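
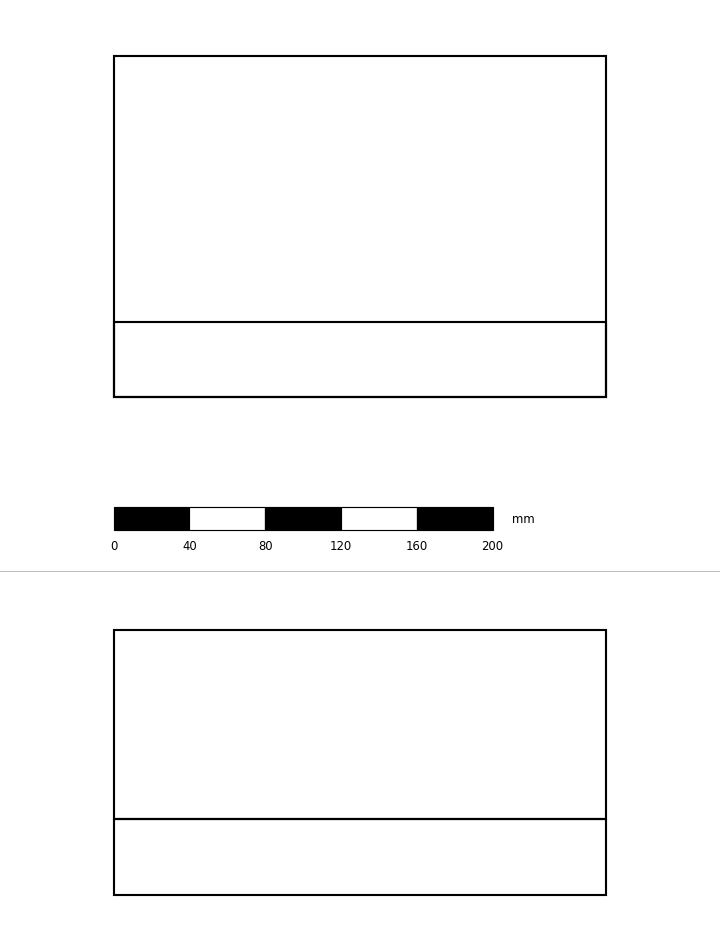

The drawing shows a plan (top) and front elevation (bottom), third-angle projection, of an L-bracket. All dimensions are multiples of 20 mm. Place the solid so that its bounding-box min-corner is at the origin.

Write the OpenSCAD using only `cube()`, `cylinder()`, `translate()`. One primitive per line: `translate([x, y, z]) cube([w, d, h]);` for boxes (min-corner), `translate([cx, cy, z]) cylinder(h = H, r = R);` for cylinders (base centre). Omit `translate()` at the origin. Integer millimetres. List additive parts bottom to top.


cube([260, 180, 40]);
translate([0, 0, 40]) cube([260, 40, 100]);


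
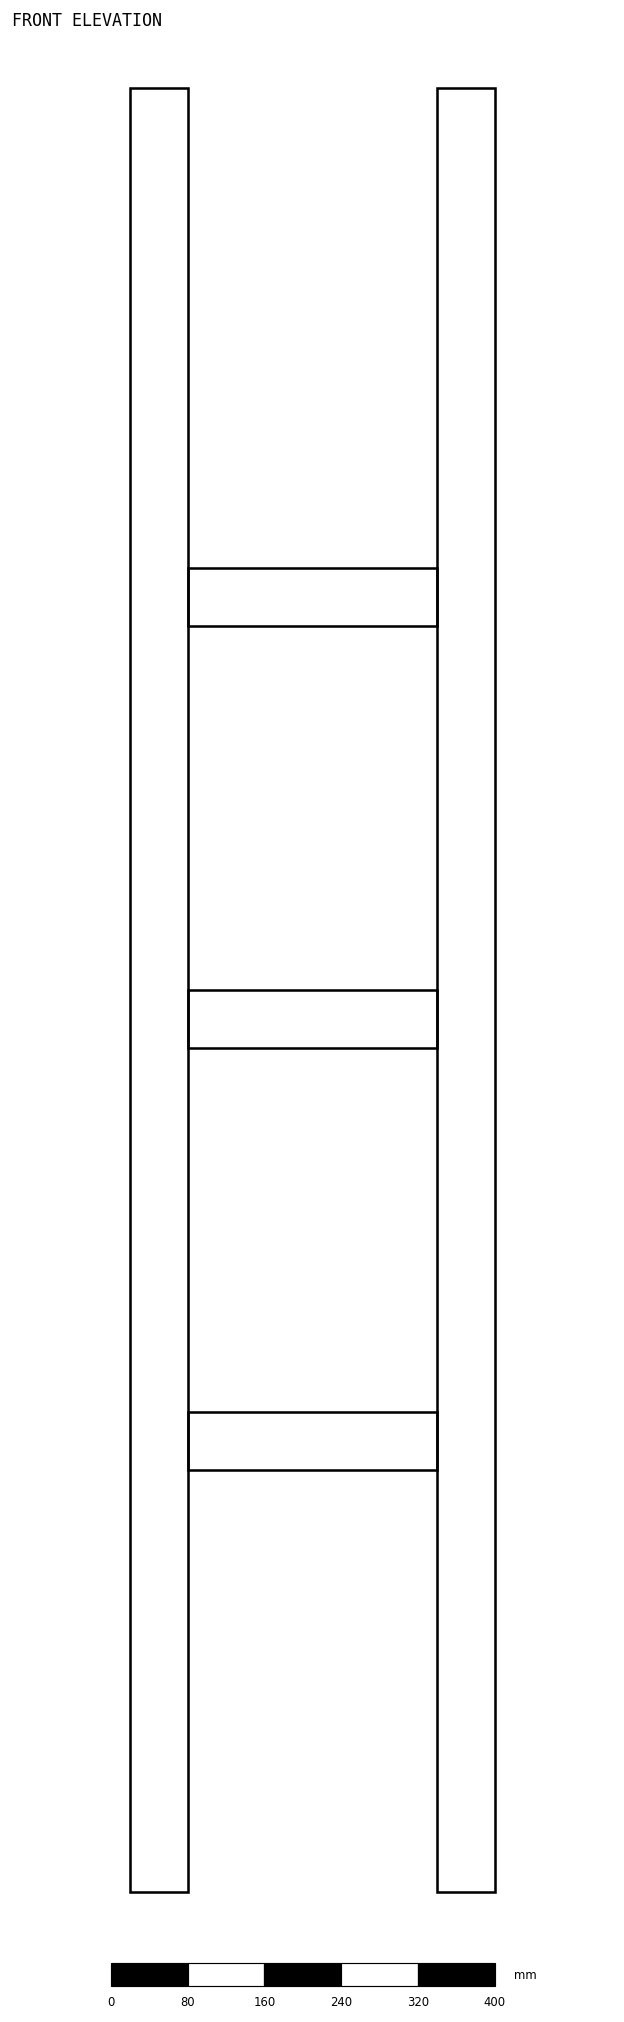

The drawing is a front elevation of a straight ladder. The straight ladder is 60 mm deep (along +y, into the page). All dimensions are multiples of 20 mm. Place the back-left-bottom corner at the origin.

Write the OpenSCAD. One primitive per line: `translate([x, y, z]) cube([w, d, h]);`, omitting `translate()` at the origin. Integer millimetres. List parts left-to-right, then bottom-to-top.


cube([60, 60, 1880]);
translate([60, 0, 440]) cube([260, 60, 60]);
translate([60, 0, 880]) cube([260, 60, 60]);
translate([60, 0, 1320]) cube([260, 60, 60]);
translate([320, 0, 0]) cube([60, 60, 1880]);


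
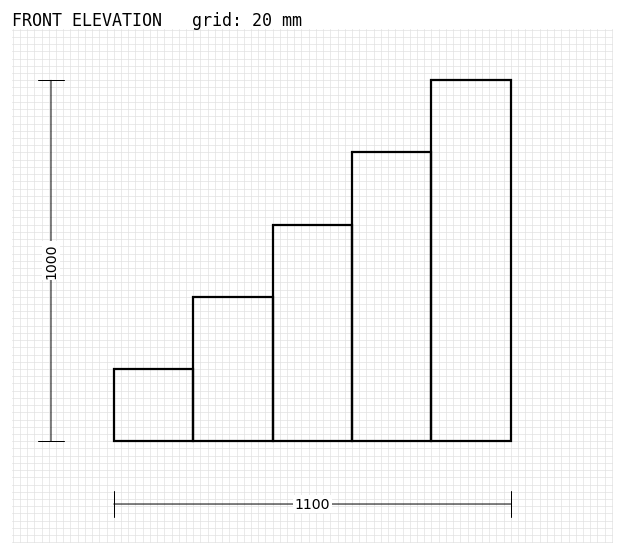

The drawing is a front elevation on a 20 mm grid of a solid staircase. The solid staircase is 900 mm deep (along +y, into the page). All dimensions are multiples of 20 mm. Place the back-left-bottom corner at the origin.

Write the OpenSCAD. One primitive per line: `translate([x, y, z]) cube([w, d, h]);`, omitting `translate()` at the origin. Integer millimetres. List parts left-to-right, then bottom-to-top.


cube([220, 900, 200]);
translate([220, 0, 0]) cube([220, 900, 400]);
translate([440, 0, 0]) cube([220, 900, 600]);
translate([660, 0, 0]) cube([220, 900, 800]);
translate([880, 0, 0]) cube([220, 900, 1000]);


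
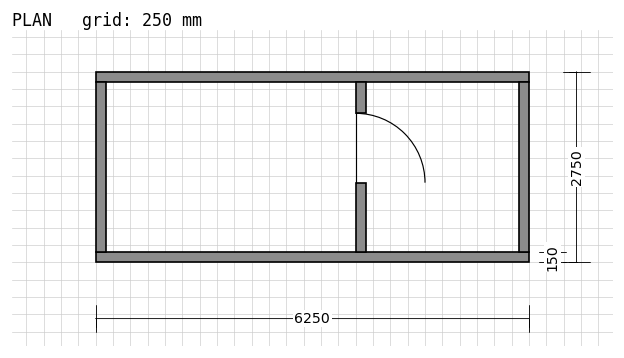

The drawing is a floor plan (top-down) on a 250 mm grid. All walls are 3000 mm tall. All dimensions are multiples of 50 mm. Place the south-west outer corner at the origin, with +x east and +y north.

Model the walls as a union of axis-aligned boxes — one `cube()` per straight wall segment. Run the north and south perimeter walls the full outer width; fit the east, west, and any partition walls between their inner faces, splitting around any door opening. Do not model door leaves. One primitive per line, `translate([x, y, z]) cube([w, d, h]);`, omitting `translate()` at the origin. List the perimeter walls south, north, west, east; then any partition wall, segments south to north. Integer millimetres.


cube([6250, 150, 3000]);
translate([0, 2600, 0]) cube([6250, 150, 3000]);
translate([0, 150, 0]) cube([150, 2450, 3000]);
translate([6100, 150, 0]) cube([150, 2450, 3000]);
translate([3750, 150, 0]) cube([150, 1000, 3000]);
translate([3750, 2150, 0]) cube([150, 450, 3000]);


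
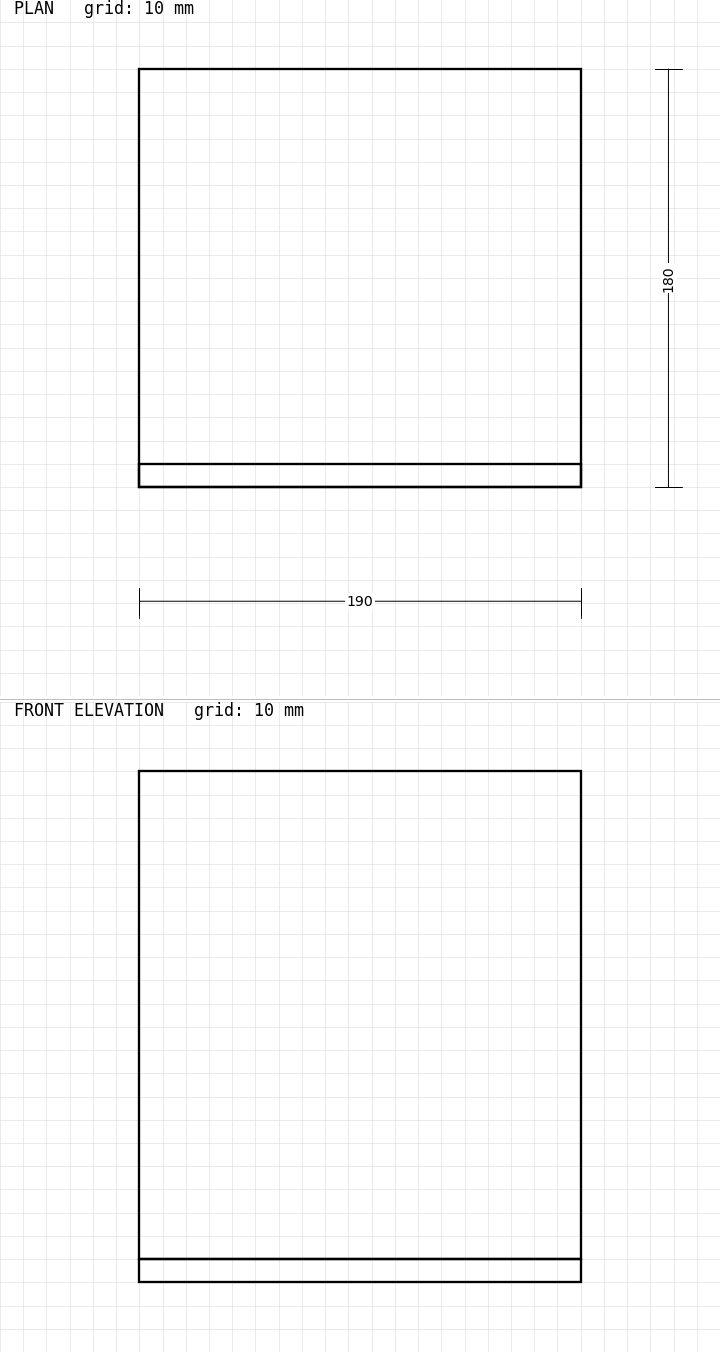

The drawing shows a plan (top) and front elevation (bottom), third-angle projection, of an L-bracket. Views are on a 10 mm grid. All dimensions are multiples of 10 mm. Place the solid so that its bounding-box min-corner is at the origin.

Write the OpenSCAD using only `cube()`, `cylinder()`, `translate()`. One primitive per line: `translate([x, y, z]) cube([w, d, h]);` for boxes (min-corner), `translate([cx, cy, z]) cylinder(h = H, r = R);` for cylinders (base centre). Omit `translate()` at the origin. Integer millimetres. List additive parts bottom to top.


cube([190, 180, 10]);
translate([0, 0, 10]) cube([190, 10, 210]);


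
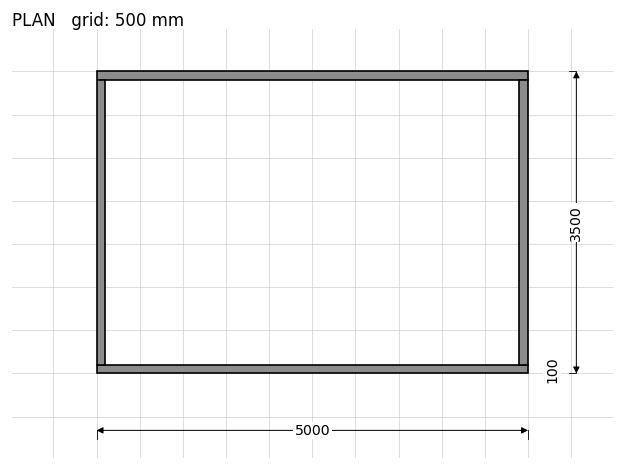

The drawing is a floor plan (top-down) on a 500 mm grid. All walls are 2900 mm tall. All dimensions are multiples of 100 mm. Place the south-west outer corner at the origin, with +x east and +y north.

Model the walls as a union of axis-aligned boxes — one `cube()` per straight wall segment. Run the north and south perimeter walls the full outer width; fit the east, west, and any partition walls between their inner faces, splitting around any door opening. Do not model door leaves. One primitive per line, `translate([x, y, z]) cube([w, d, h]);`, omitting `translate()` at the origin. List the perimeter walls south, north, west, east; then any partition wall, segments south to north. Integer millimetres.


cube([5000, 100, 2900]);
translate([0, 3400, 0]) cube([5000, 100, 2900]);
translate([0, 100, 0]) cube([100, 3300, 2900]);
translate([4900, 100, 0]) cube([100, 3300, 2900]);


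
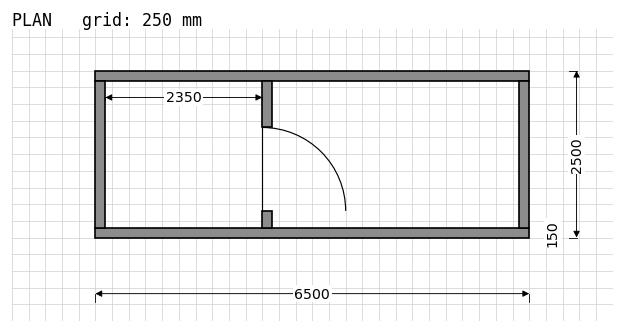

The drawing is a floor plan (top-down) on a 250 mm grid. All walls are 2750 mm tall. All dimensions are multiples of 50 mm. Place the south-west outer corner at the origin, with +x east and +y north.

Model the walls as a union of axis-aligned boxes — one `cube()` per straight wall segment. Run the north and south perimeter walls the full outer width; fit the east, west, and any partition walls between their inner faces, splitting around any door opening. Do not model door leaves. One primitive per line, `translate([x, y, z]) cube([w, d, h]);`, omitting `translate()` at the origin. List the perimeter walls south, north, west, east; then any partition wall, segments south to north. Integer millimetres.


cube([6500, 150, 2750]);
translate([0, 2350, 0]) cube([6500, 150, 2750]);
translate([0, 150, 0]) cube([150, 2200, 2750]);
translate([6350, 150, 0]) cube([150, 2200, 2750]);
translate([2500, 150, 0]) cube([150, 250, 2750]);
translate([2500, 1650, 0]) cube([150, 700, 2750]);


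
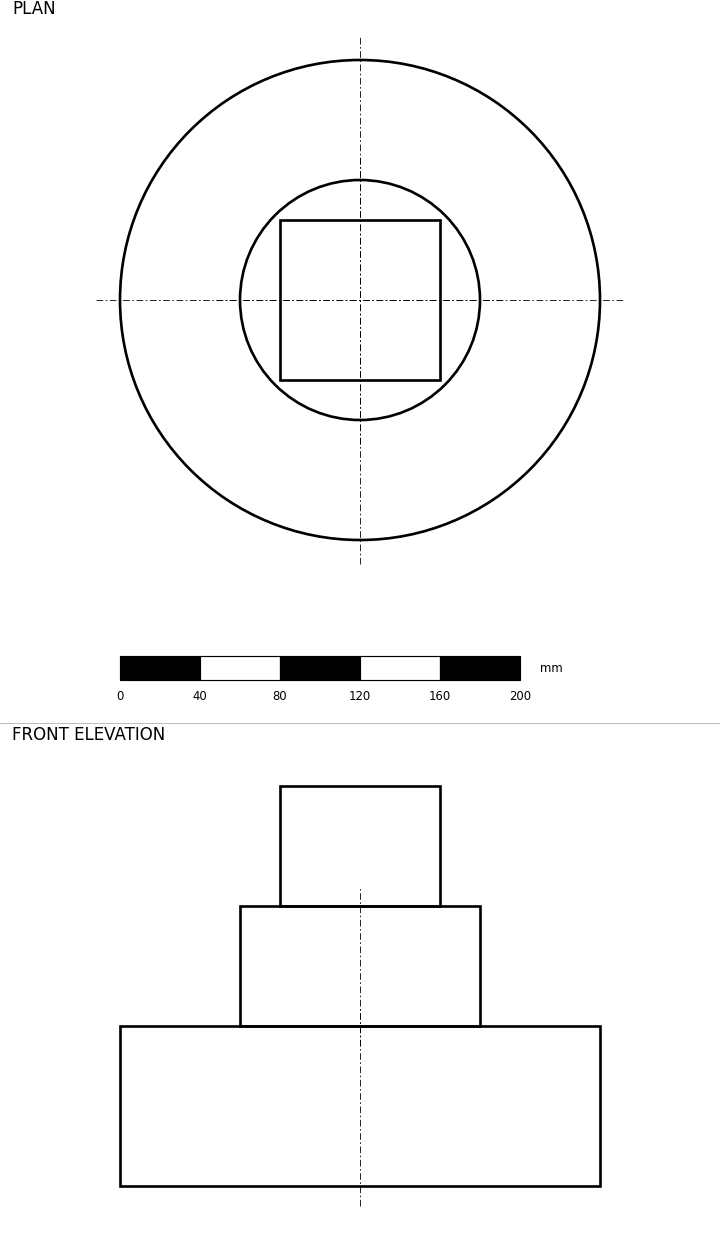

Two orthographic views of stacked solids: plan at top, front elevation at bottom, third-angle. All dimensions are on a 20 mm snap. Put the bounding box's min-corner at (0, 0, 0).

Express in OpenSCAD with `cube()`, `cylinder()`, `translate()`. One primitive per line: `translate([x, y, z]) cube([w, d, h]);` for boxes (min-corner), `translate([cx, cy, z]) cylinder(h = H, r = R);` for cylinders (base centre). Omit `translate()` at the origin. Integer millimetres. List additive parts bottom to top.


translate([120, 120, 0]) cylinder(h = 80, r = 120);
translate([120, 120, 80]) cylinder(h = 60, r = 60);
translate([80, 80, 140]) cube([80, 80, 60]);


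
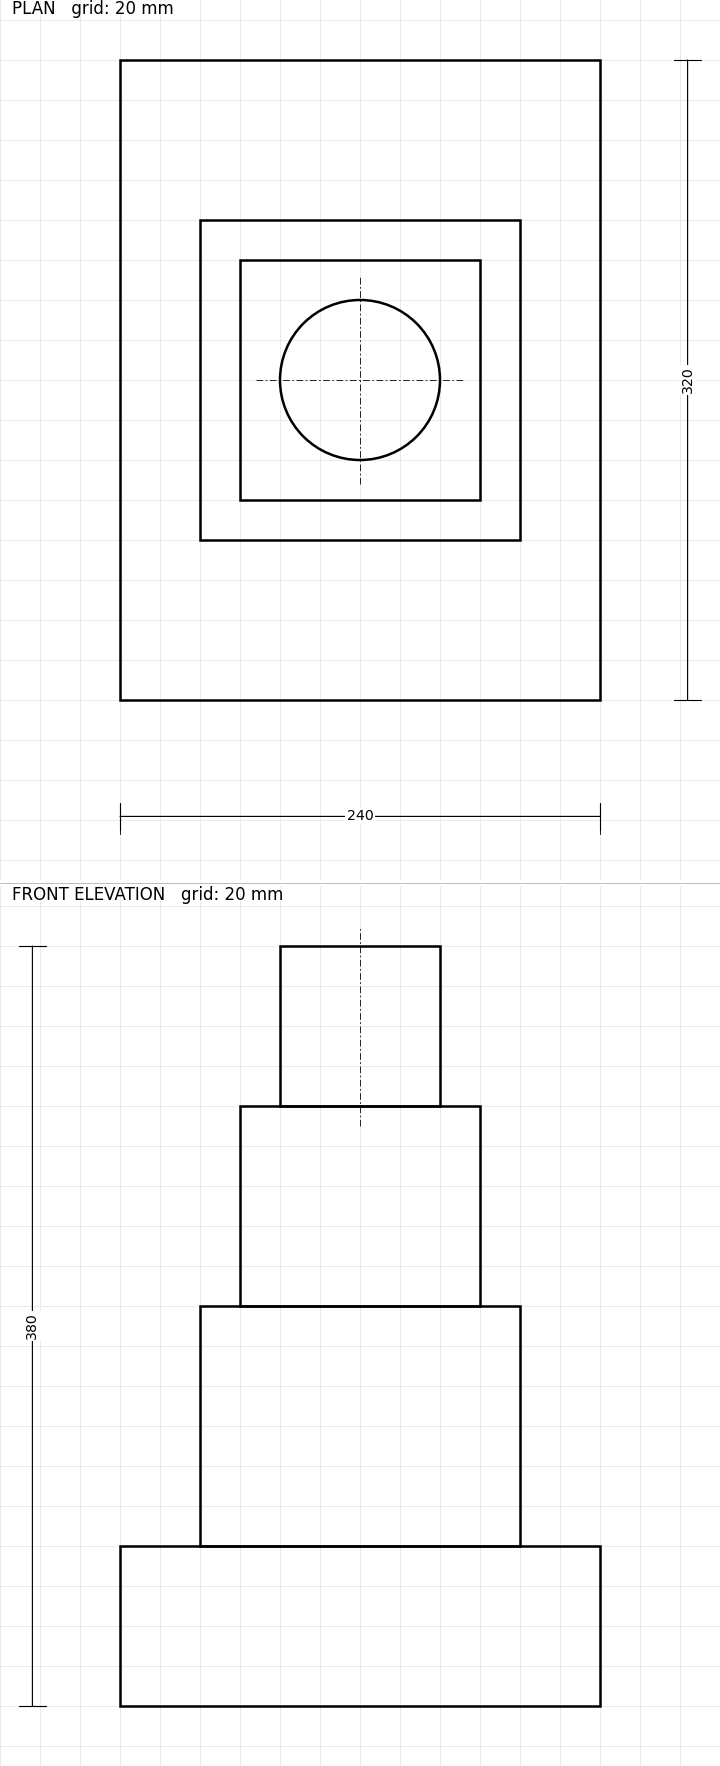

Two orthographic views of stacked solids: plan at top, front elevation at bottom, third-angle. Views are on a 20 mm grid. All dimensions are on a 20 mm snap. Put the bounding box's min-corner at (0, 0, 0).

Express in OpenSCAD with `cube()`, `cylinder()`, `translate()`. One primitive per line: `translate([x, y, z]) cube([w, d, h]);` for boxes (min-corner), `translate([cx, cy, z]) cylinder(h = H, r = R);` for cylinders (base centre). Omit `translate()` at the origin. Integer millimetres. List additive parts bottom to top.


cube([240, 320, 80]);
translate([40, 80, 80]) cube([160, 160, 120]);
translate([60, 100, 200]) cube([120, 120, 100]);
translate([120, 160, 300]) cylinder(h = 80, r = 40);


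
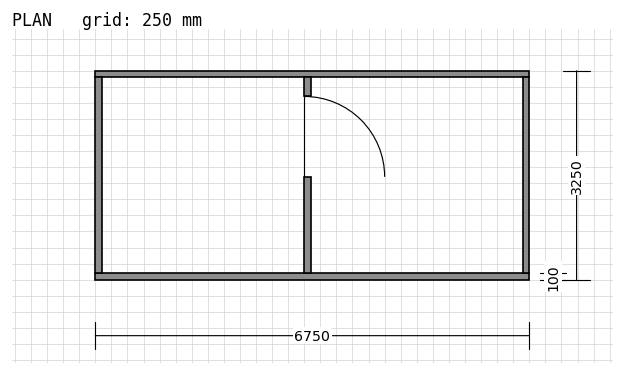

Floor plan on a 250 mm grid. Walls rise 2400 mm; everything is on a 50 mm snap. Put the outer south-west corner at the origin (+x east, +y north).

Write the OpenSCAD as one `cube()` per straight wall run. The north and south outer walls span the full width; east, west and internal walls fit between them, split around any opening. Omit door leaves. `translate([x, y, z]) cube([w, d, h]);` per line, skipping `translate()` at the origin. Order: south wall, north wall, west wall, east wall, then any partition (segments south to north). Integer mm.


cube([6750, 100, 2400]);
translate([0, 3150, 0]) cube([6750, 100, 2400]);
translate([0, 100, 0]) cube([100, 3050, 2400]);
translate([6650, 100, 0]) cube([100, 3050, 2400]);
translate([3250, 100, 0]) cube([100, 1500, 2400]);
translate([3250, 2850, 0]) cube([100, 300, 2400]);


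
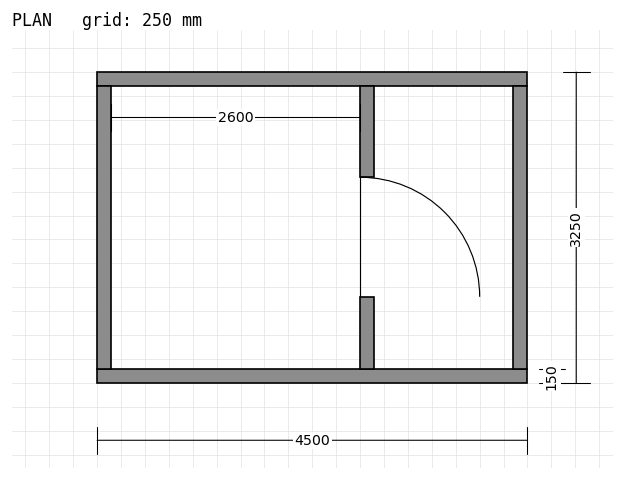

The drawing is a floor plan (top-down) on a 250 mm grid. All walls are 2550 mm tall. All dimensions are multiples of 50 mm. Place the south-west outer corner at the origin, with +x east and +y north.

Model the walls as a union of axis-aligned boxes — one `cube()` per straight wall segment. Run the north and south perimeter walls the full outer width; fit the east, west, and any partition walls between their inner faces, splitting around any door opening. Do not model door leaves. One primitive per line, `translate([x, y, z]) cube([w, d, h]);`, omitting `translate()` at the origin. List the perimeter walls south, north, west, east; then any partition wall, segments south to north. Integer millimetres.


cube([4500, 150, 2550]);
translate([0, 3100, 0]) cube([4500, 150, 2550]);
translate([0, 150, 0]) cube([150, 2950, 2550]);
translate([4350, 150, 0]) cube([150, 2950, 2550]);
translate([2750, 150, 0]) cube([150, 750, 2550]);
translate([2750, 2150, 0]) cube([150, 950, 2550]);


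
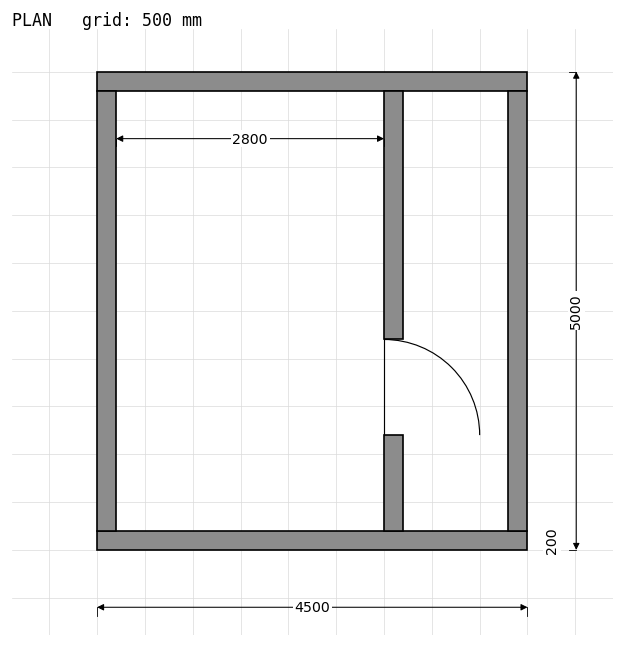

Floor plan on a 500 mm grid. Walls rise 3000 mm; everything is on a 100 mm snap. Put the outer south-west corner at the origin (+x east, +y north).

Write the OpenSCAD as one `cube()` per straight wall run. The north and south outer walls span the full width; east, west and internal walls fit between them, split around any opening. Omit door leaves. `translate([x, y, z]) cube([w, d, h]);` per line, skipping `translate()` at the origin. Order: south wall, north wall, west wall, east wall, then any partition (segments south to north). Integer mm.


cube([4500, 200, 3000]);
translate([0, 4800, 0]) cube([4500, 200, 3000]);
translate([0, 200, 0]) cube([200, 4600, 3000]);
translate([4300, 200, 0]) cube([200, 4600, 3000]);
translate([3000, 200, 0]) cube([200, 1000, 3000]);
translate([3000, 2200, 0]) cube([200, 2600, 3000]);


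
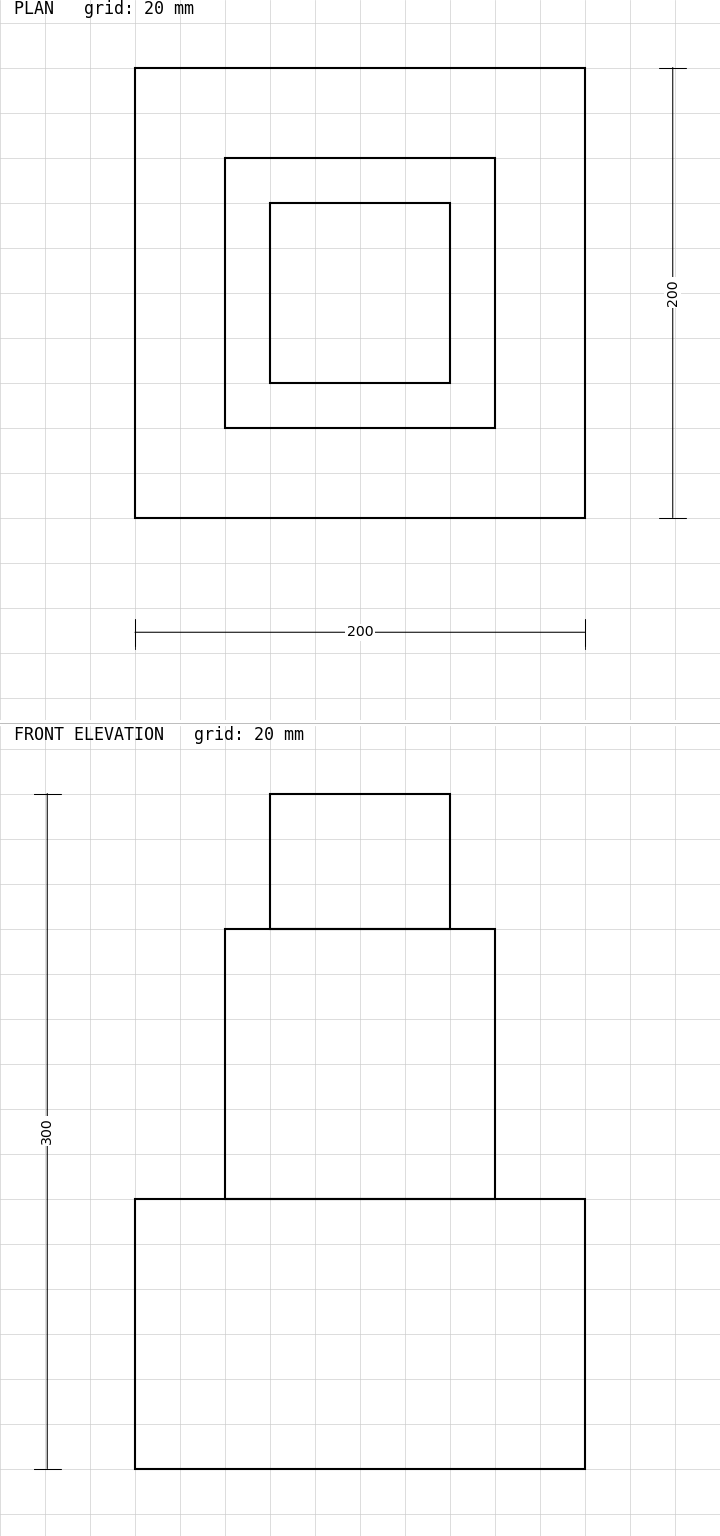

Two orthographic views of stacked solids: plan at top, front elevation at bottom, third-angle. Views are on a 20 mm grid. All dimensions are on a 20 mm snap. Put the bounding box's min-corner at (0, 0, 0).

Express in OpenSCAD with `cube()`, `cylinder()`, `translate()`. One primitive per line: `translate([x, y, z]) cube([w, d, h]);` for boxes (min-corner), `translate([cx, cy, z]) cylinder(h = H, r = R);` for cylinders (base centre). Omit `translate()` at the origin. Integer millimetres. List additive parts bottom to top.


cube([200, 200, 120]);
translate([40, 40, 120]) cube([120, 120, 120]);
translate([60, 60, 240]) cube([80, 80, 60]);


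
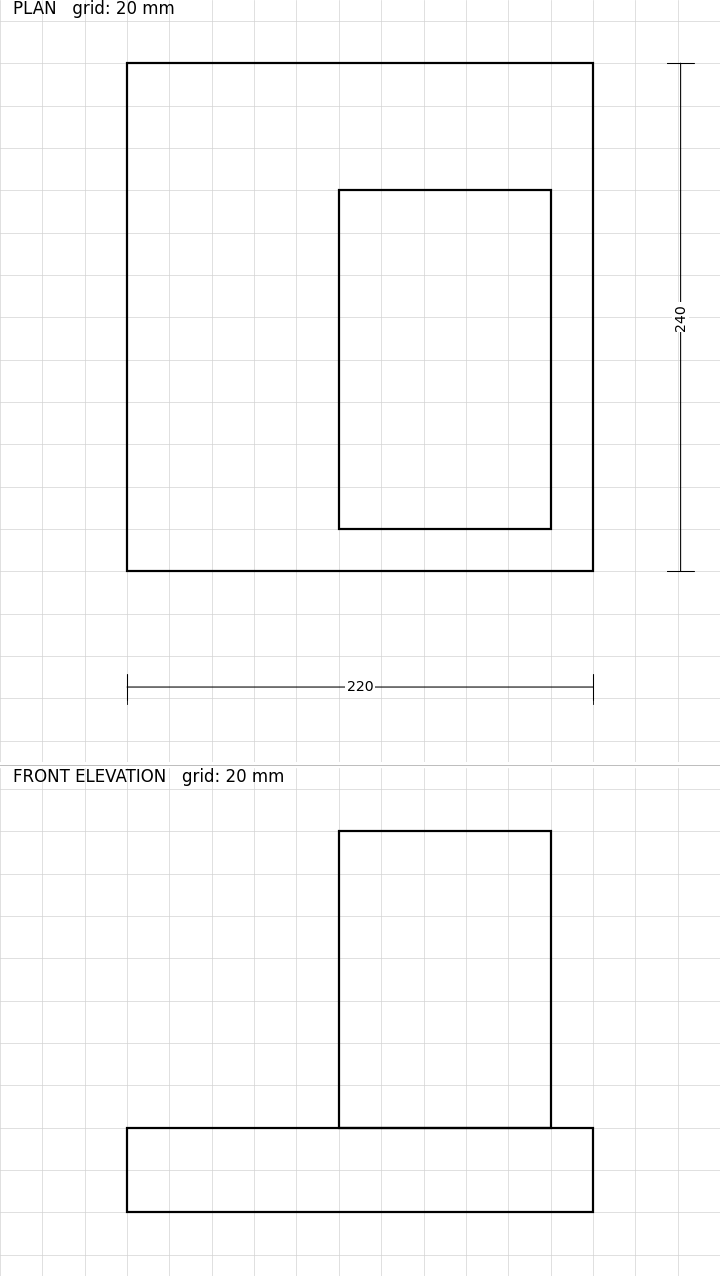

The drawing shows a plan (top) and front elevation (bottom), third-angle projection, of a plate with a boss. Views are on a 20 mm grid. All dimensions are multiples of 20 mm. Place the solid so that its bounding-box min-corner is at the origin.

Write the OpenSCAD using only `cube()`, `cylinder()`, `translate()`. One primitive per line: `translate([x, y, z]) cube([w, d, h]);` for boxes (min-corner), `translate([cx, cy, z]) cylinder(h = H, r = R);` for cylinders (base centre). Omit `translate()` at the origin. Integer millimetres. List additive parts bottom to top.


cube([220, 240, 40]);
translate([100, 20, 40]) cube([100, 160, 140]);


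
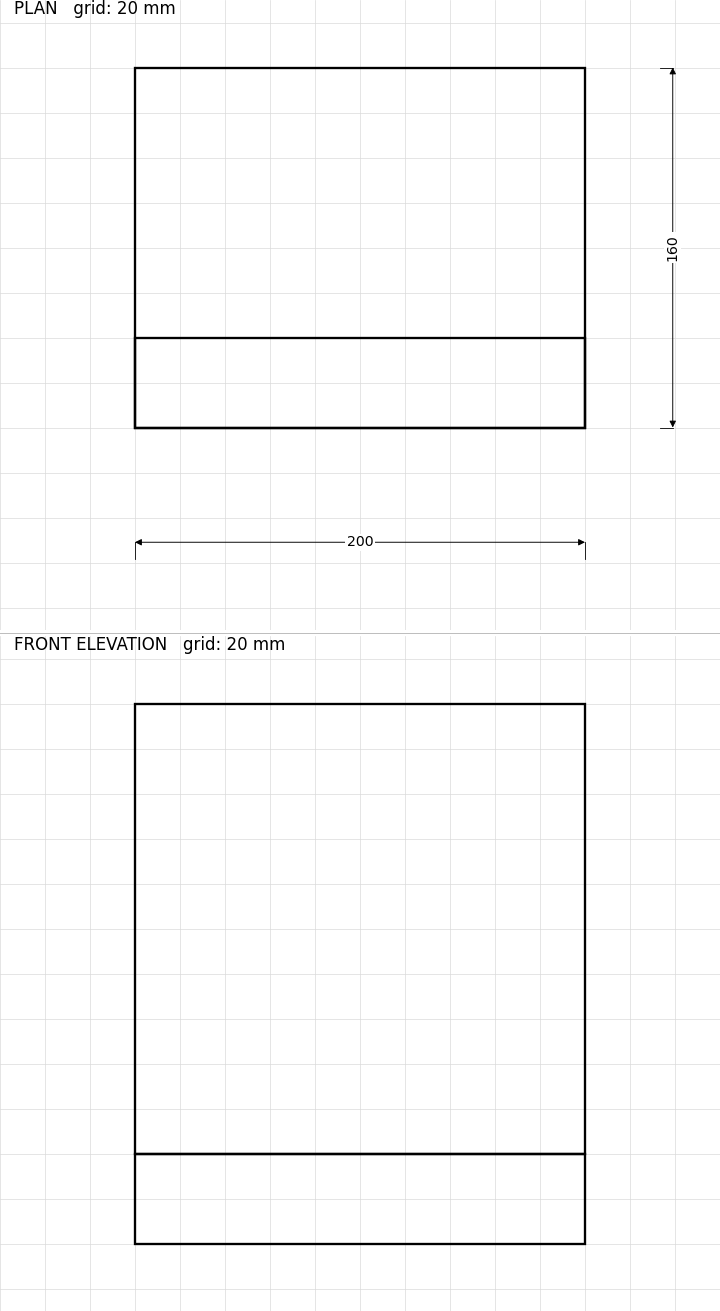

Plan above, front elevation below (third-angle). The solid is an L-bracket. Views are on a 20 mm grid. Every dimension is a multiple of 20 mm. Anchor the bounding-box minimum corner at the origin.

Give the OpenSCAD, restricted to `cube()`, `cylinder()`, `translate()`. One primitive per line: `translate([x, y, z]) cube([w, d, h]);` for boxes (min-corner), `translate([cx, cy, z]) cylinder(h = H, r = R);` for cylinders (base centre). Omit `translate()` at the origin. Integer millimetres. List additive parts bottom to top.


cube([200, 160, 40]);
translate([0, 0, 40]) cube([200, 40, 200]);


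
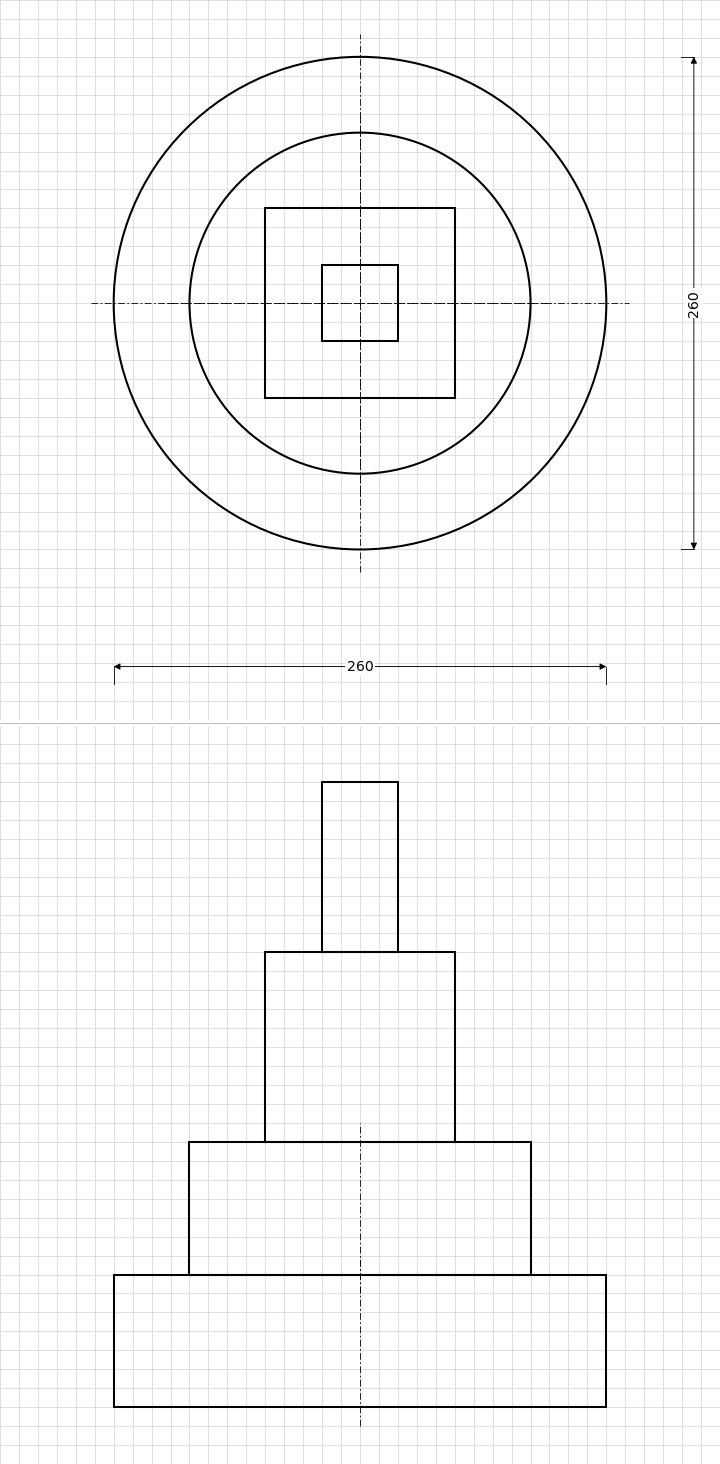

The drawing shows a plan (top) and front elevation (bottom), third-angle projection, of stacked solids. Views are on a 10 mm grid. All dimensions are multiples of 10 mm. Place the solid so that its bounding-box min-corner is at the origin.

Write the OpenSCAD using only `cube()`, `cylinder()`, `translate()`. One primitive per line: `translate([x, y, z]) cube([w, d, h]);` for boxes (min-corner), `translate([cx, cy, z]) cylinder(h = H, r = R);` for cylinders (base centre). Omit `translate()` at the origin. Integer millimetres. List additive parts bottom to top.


translate([130, 130, 0]) cylinder(h = 70, r = 130);
translate([130, 130, 70]) cylinder(h = 70, r = 90);
translate([80, 80, 140]) cube([100, 100, 100]);
translate([110, 110, 240]) cube([40, 40, 90]);


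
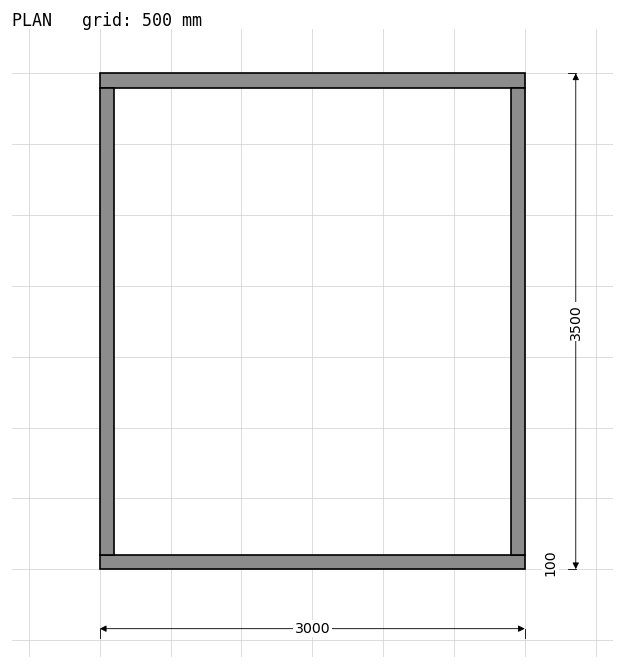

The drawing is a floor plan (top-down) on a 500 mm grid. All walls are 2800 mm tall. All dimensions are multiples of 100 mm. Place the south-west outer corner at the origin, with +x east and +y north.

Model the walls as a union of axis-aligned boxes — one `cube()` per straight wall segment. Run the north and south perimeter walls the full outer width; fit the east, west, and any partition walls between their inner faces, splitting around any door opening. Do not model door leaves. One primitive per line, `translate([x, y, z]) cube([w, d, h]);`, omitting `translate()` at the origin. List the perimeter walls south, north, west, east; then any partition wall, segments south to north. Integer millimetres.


cube([3000, 100, 2800]);
translate([0, 3400, 0]) cube([3000, 100, 2800]);
translate([0, 100, 0]) cube([100, 3300, 2800]);
translate([2900, 100, 0]) cube([100, 3300, 2800]);


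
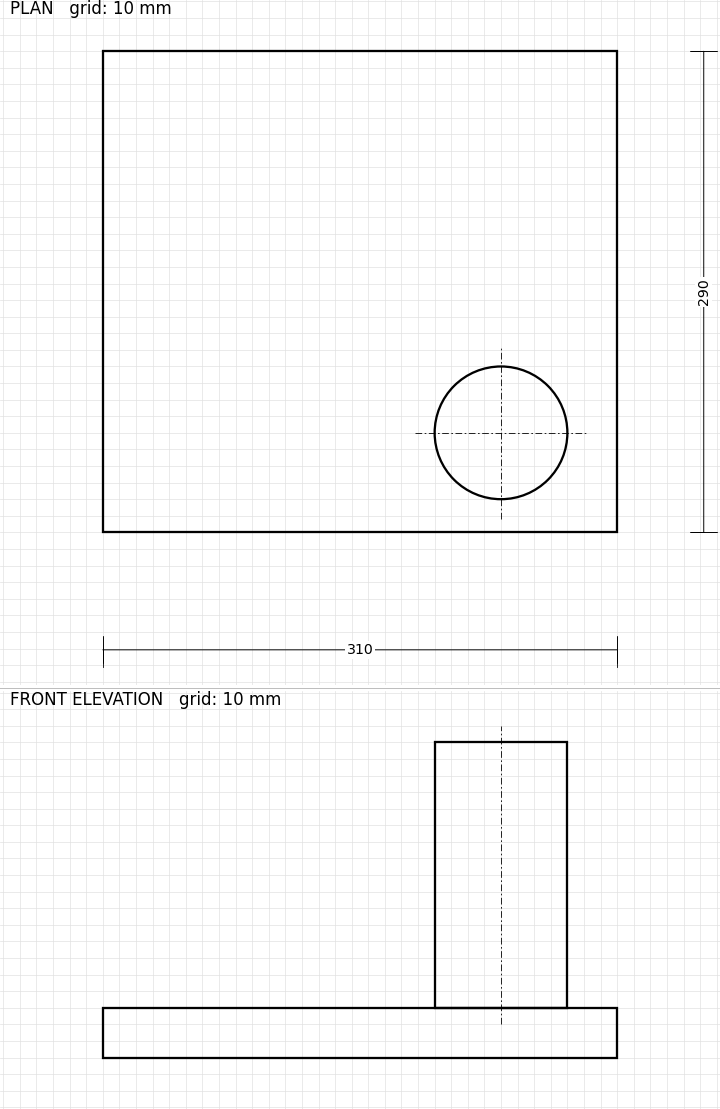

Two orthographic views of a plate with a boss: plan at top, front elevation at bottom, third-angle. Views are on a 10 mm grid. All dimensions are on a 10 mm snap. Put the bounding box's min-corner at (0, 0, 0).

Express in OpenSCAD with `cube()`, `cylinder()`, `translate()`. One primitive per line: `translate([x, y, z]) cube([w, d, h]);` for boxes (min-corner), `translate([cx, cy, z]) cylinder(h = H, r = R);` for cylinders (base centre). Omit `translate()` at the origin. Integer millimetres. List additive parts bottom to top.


cube([310, 290, 30]);
translate([240, 60, 30]) cylinder(h = 160, r = 40);


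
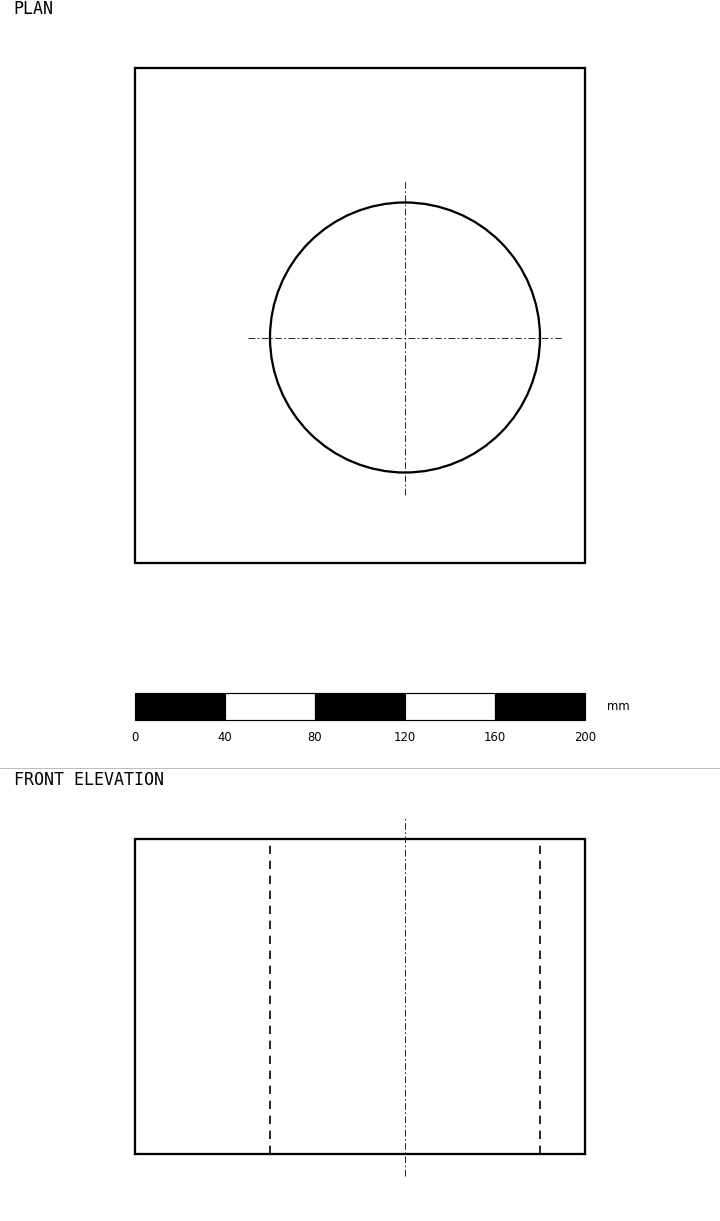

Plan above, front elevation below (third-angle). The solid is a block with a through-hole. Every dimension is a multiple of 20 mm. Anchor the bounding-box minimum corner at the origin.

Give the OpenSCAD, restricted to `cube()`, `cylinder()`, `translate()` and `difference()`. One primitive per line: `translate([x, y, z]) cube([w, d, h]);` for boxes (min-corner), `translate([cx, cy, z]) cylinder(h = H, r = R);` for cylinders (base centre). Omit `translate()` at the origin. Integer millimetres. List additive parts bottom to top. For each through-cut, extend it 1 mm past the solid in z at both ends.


difference() {
  cube([200, 220, 140]);
  translate([120, 100, -1]) cylinder(h = 142, r = 60);
}


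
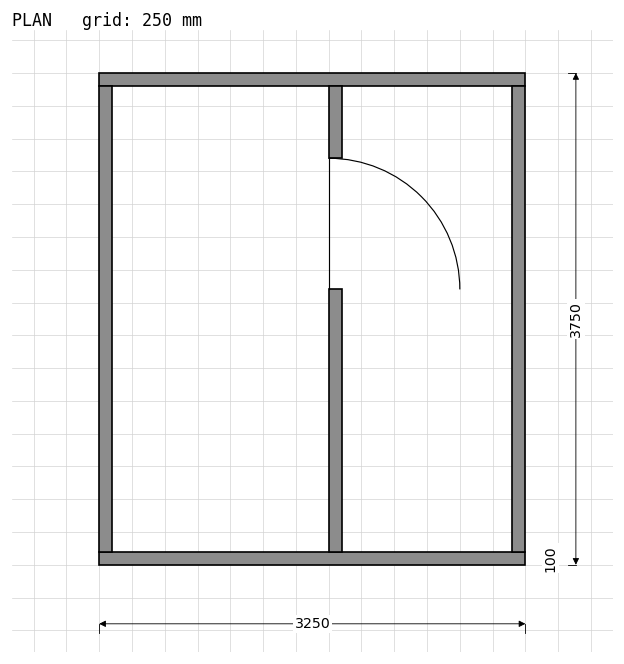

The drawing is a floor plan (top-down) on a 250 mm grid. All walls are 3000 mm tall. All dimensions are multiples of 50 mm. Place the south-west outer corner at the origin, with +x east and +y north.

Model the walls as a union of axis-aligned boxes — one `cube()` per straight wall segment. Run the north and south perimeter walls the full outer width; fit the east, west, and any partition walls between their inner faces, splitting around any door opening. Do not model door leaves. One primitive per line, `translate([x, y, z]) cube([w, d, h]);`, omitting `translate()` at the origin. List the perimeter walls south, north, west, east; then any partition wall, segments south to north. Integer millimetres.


cube([3250, 100, 3000]);
translate([0, 3650, 0]) cube([3250, 100, 3000]);
translate([0, 100, 0]) cube([100, 3550, 3000]);
translate([3150, 100, 0]) cube([100, 3550, 3000]);
translate([1750, 100, 0]) cube([100, 2000, 3000]);
translate([1750, 3100, 0]) cube([100, 550, 3000]);


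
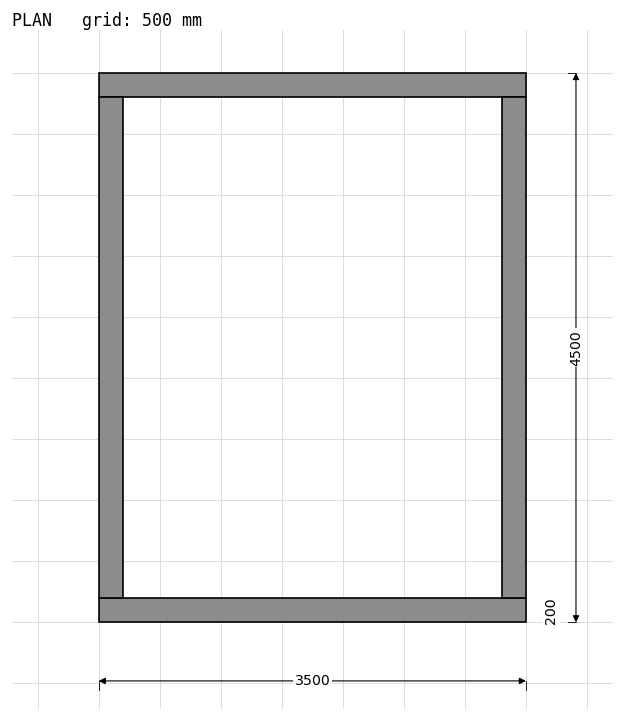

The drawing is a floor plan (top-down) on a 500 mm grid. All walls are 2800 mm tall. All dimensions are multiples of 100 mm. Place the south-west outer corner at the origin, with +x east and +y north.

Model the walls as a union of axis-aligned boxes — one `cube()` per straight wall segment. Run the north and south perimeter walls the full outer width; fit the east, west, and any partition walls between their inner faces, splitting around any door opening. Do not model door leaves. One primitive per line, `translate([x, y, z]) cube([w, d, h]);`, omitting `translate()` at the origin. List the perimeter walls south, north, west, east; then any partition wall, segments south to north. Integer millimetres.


cube([3500, 200, 2800]);
translate([0, 4300, 0]) cube([3500, 200, 2800]);
translate([0, 200, 0]) cube([200, 4100, 2800]);
translate([3300, 200, 0]) cube([200, 4100, 2800]);


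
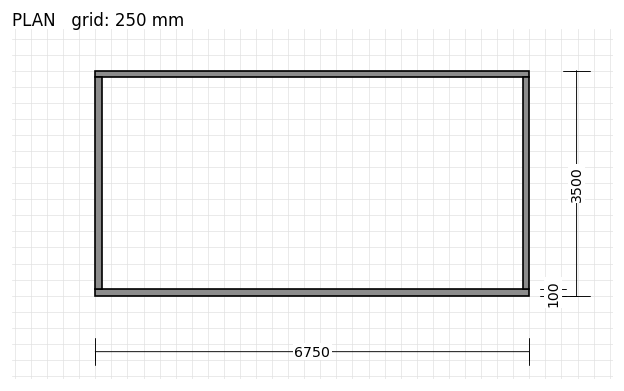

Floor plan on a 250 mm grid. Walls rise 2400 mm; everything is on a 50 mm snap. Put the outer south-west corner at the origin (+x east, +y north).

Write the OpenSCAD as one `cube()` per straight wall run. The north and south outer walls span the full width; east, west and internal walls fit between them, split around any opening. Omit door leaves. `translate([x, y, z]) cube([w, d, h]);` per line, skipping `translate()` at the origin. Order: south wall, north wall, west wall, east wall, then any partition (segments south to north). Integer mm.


cube([6750, 100, 2400]);
translate([0, 3400, 0]) cube([6750, 100, 2400]);
translate([0, 100, 0]) cube([100, 3300, 2400]);
translate([6650, 100, 0]) cube([100, 3300, 2400]);


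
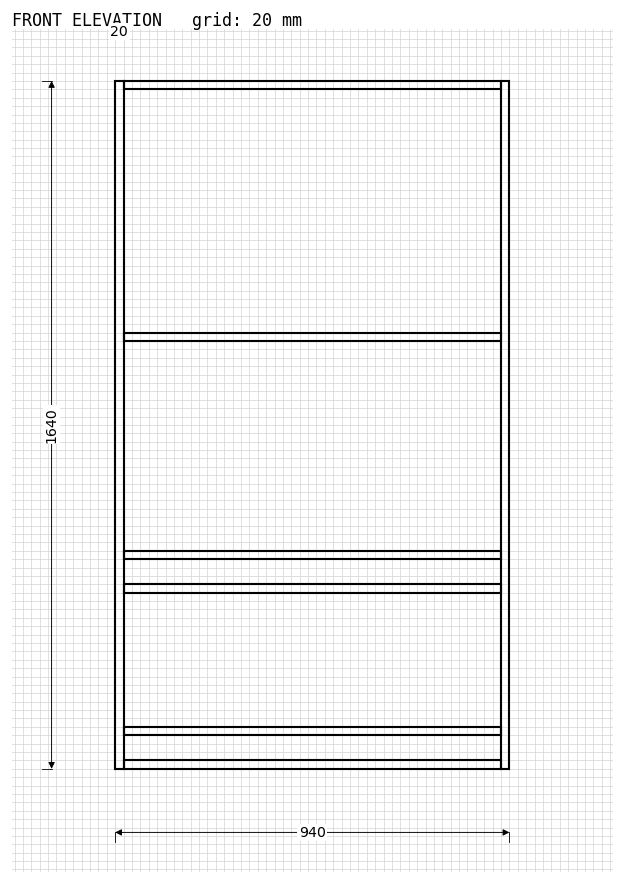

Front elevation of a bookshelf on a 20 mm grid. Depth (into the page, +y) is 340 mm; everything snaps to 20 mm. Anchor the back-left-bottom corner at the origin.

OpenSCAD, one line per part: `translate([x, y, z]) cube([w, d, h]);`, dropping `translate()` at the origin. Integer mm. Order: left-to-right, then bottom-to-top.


cube([20, 340, 1640]);
translate([20, 0, 0]) cube([900, 340, 20]);
translate([20, 0, 80]) cube([900, 340, 20]);
translate([20, 0, 420]) cube([900, 340, 20]);
translate([20, 0, 500]) cube([900, 340, 20]);
translate([20, 0, 1020]) cube([900, 340, 20]);
translate([20, 0, 1620]) cube([900, 340, 20]);
translate([920, 0, 0]) cube([20, 340, 1640]);


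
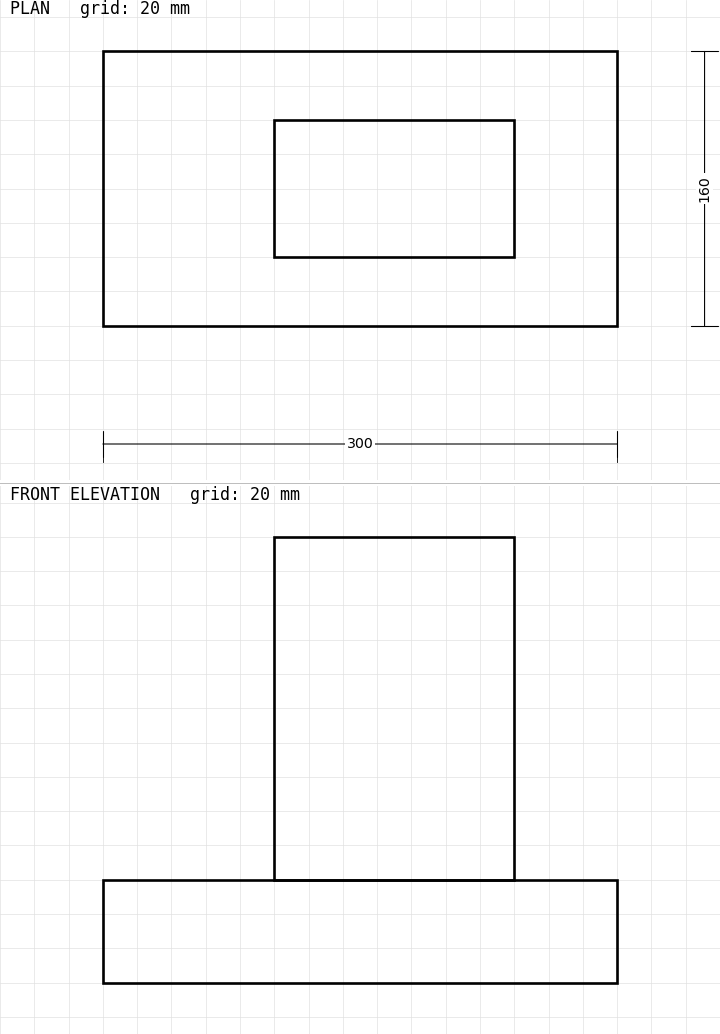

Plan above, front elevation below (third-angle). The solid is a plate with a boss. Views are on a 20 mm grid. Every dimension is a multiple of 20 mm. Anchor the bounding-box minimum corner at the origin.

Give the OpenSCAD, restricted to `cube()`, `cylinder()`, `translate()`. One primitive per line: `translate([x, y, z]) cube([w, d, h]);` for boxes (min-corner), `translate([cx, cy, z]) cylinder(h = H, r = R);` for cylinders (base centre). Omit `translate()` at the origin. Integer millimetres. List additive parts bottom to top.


cube([300, 160, 60]);
translate([100, 40, 60]) cube([140, 80, 200]);


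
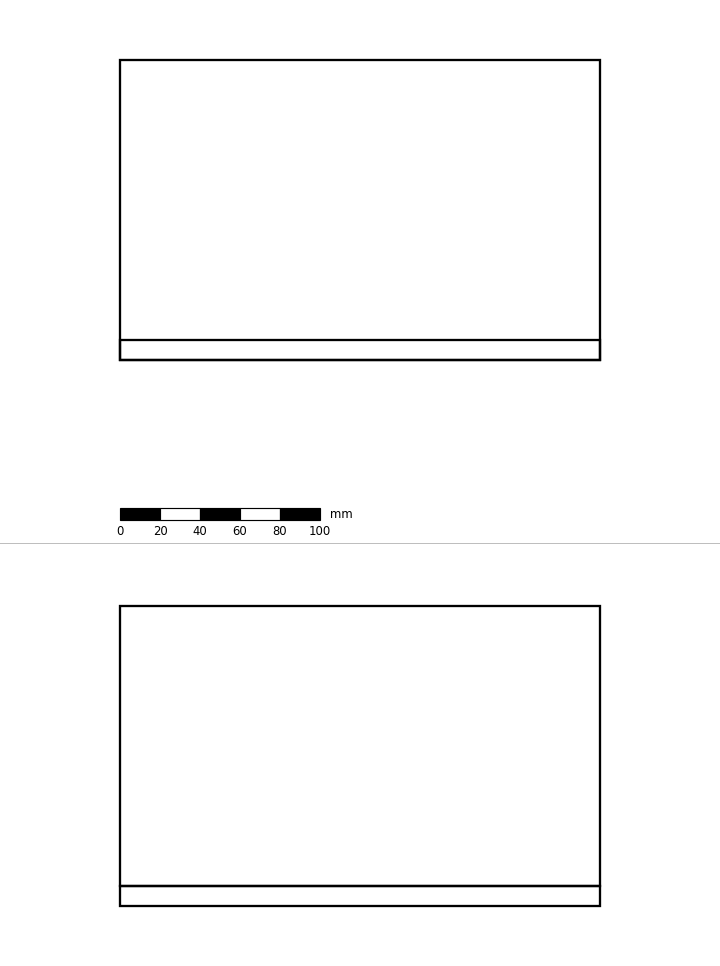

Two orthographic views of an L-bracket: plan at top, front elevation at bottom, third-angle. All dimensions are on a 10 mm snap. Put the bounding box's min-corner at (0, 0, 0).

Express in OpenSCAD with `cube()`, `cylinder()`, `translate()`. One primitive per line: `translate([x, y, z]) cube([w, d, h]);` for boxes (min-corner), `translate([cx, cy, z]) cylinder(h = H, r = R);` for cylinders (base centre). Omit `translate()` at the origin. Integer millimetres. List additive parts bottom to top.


cube([240, 150, 10]);
translate([0, 0, 10]) cube([240, 10, 140]);


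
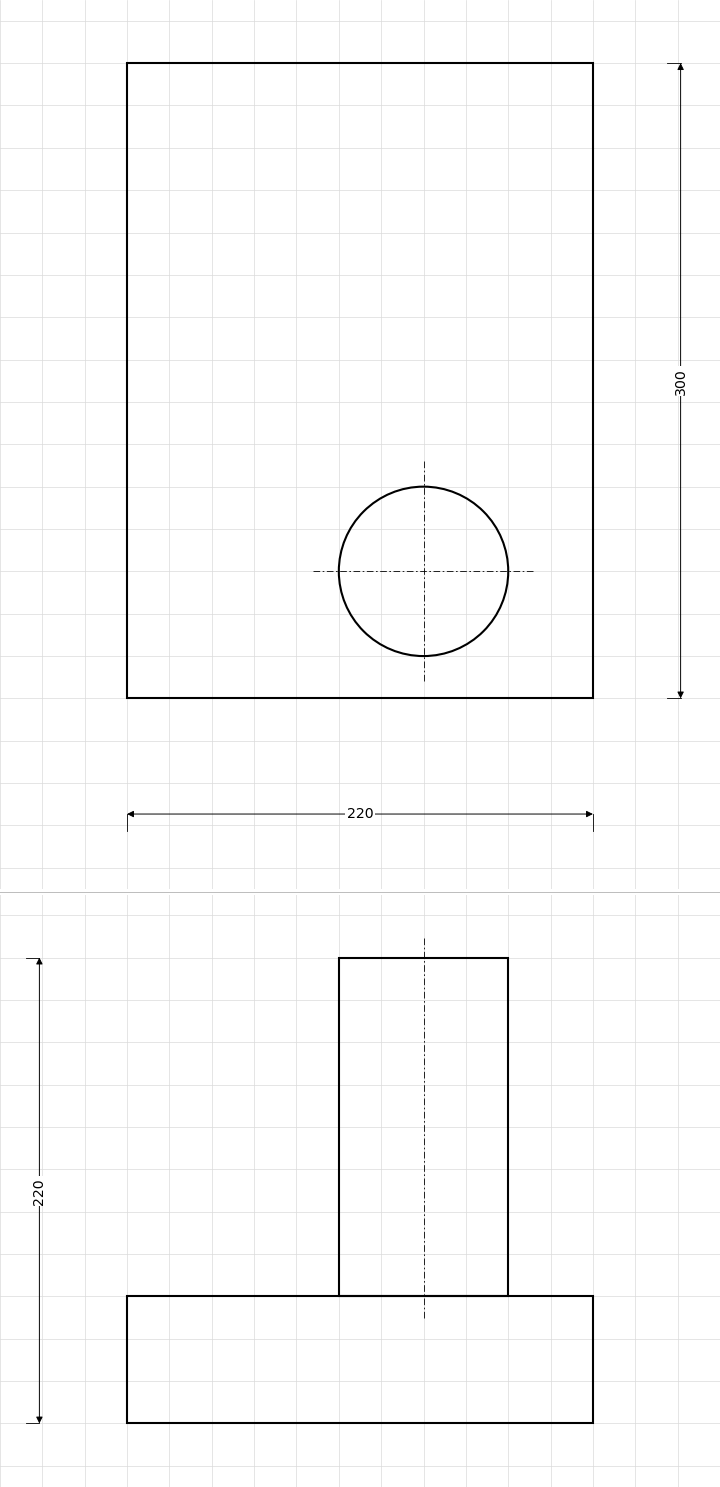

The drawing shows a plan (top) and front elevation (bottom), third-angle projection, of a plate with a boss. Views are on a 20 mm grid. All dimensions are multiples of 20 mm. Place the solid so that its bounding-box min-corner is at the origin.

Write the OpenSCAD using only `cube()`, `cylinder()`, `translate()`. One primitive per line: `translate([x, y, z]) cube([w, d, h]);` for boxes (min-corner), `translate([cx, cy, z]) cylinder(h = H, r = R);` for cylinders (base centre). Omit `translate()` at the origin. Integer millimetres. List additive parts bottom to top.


cube([220, 300, 60]);
translate([140, 60, 60]) cylinder(h = 160, r = 40);


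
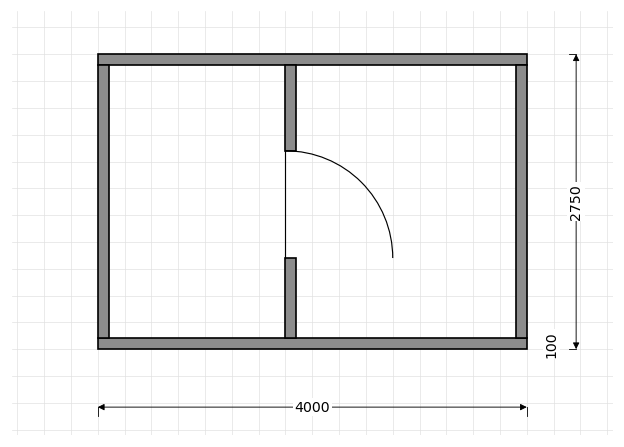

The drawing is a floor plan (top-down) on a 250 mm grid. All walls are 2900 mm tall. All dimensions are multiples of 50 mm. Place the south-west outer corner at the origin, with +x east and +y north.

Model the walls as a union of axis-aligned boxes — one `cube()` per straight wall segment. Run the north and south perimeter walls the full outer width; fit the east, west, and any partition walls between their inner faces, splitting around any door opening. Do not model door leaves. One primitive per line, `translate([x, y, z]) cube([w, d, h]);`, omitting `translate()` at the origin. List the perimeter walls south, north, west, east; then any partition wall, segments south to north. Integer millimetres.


cube([4000, 100, 2900]);
translate([0, 2650, 0]) cube([4000, 100, 2900]);
translate([0, 100, 0]) cube([100, 2550, 2900]);
translate([3900, 100, 0]) cube([100, 2550, 2900]);
translate([1750, 100, 0]) cube([100, 750, 2900]);
translate([1750, 1850, 0]) cube([100, 800, 2900]);


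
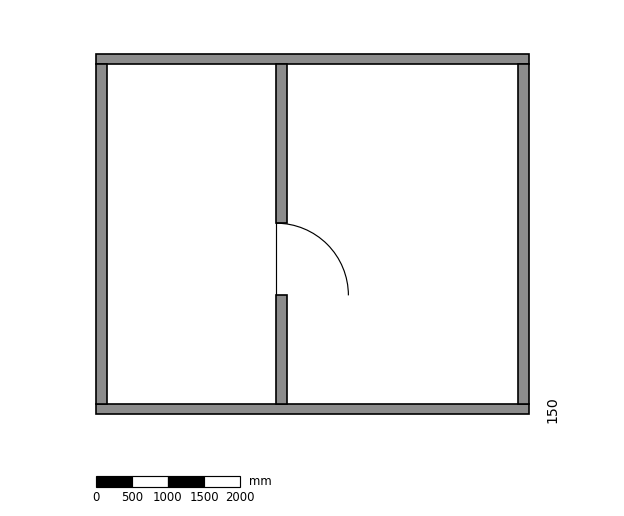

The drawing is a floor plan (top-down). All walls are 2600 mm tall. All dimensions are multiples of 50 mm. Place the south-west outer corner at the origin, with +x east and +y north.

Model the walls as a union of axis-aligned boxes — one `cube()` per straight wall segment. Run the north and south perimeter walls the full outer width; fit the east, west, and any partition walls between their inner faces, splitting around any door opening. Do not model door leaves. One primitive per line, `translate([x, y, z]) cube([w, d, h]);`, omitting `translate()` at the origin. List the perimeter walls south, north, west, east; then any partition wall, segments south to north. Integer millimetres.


cube([6000, 150, 2600]);
translate([0, 4850, 0]) cube([6000, 150, 2600]);
translate([0, 150, 0]) cube([150, 4700, 2600]);
translate([5850, 150, 0]) cube([150, 4700, 2600]);
translate([2500, 150, 0]) cube([150, 1500, 2600]);
translate([2500, 2650, 0]) cube([150, 2200, 2600]);


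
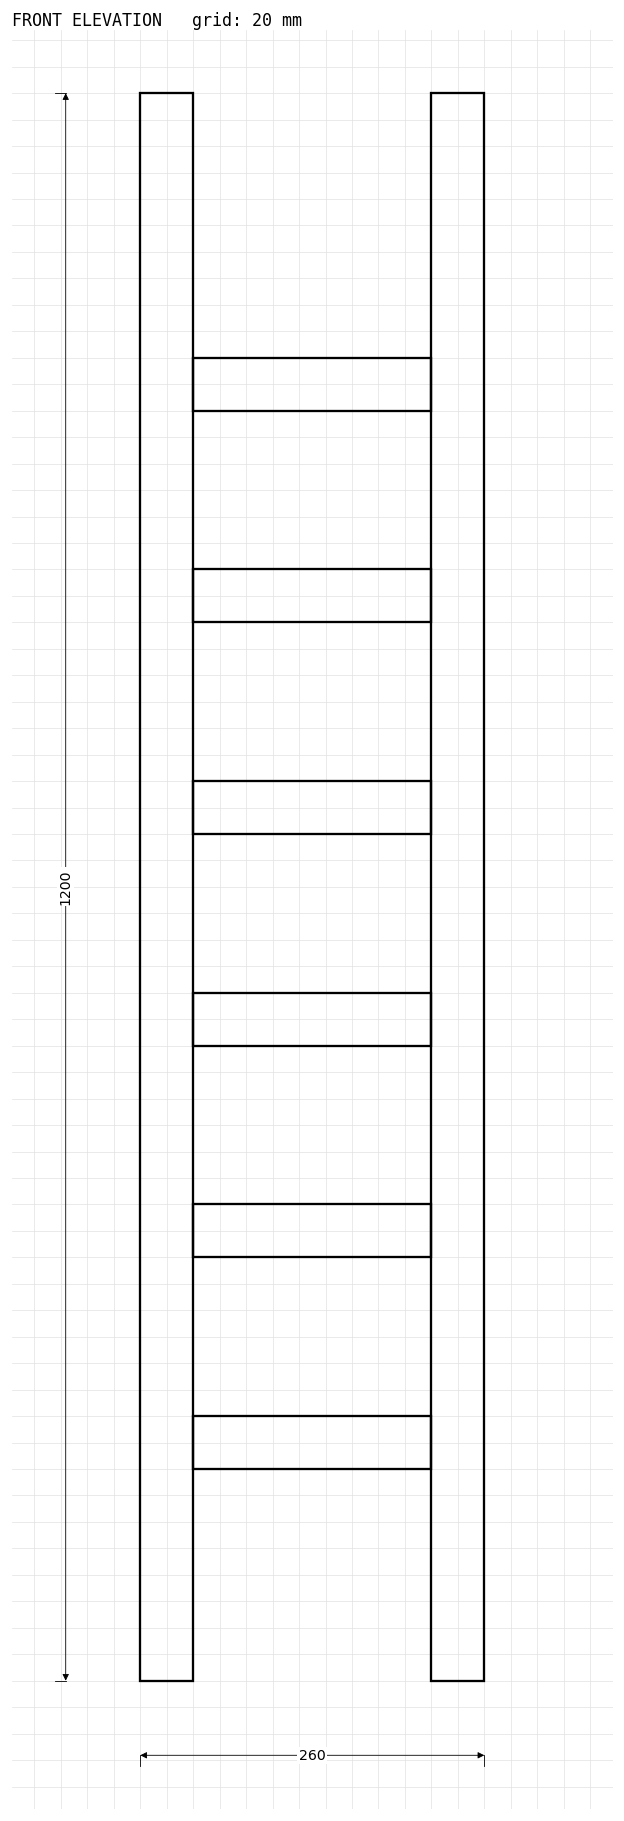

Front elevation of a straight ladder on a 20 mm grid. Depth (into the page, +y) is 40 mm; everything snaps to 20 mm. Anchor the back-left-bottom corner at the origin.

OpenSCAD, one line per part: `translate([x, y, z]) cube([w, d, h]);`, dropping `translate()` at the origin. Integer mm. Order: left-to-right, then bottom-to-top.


cube([40, 40, 1200]);
translate([40, 0, 160]) cube([180, 40, 40]);
translate([40, 0, 320]) cube([180, 40, 40]);
translate([40, 0, 480]) cube([180, 40, 40]);
translate([40, 0, 640]) cube([180, 40, 40]);
translate([40, 0, 800]) cube([180, 40, 40]);
translate([40, 0, 960]) cube([180, 40, 40]);
translate([220, 0, 0]) cube([40, 40, 1200]);


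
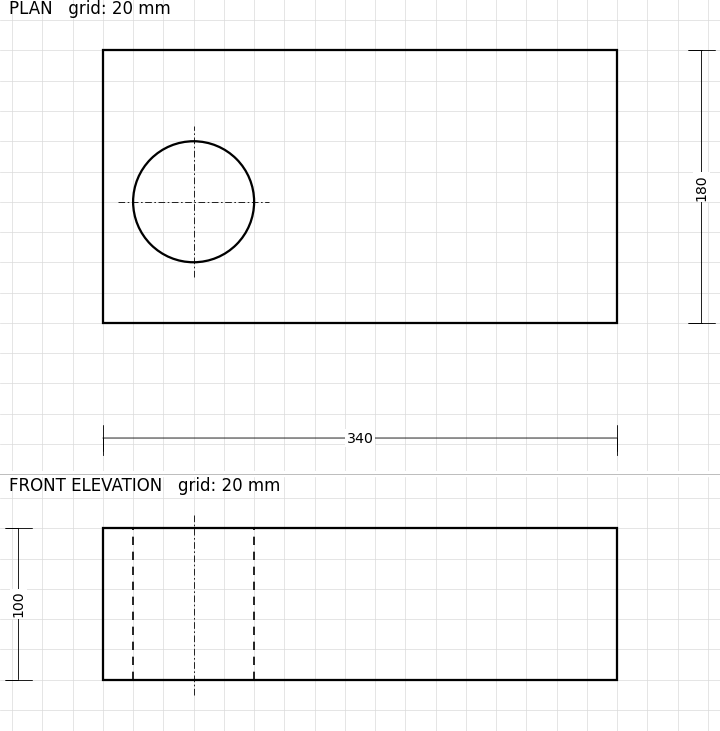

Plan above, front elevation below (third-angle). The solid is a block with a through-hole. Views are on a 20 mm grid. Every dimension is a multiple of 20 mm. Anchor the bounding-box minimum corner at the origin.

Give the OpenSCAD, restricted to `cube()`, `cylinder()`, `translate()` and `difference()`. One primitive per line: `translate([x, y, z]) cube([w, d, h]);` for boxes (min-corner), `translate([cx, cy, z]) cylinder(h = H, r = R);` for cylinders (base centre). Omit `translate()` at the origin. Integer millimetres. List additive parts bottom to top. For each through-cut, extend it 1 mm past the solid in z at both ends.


difference() {
  cube([340, 180, 100]);
  translate([60, 80, -1]) cylinder(h = 102, r = 40);
}


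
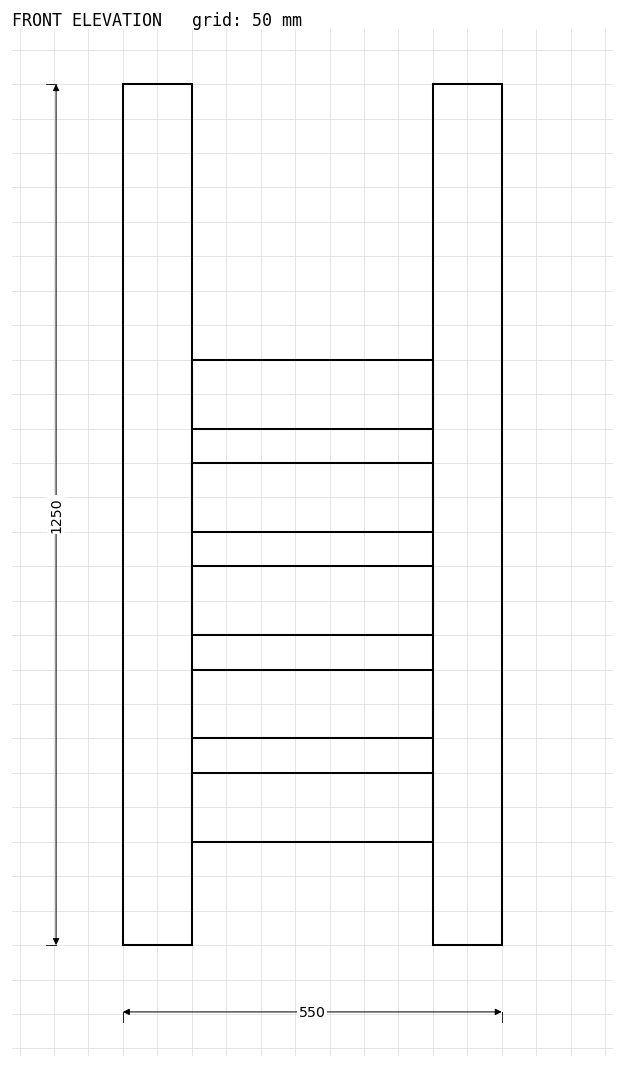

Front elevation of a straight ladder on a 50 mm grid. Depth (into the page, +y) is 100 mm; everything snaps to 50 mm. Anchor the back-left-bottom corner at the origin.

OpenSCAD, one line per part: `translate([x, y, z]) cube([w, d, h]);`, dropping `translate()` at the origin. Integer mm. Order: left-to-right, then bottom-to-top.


cube([100, 100, 1250]);
translate([100, 0, 150]) cube([350, 100, 100]);
translate([100, 0, 300]) cube([350, 100, 100]);
translate([100, 0, 450]) cube([350, 100, 100]);
translate([100, 0, 600]) cube([350, 100, 100]);
translate([100, 0, 750]) cube([350, 100, 100]);
translate([450, 0, 0]) cube([100, 100, 1250]);


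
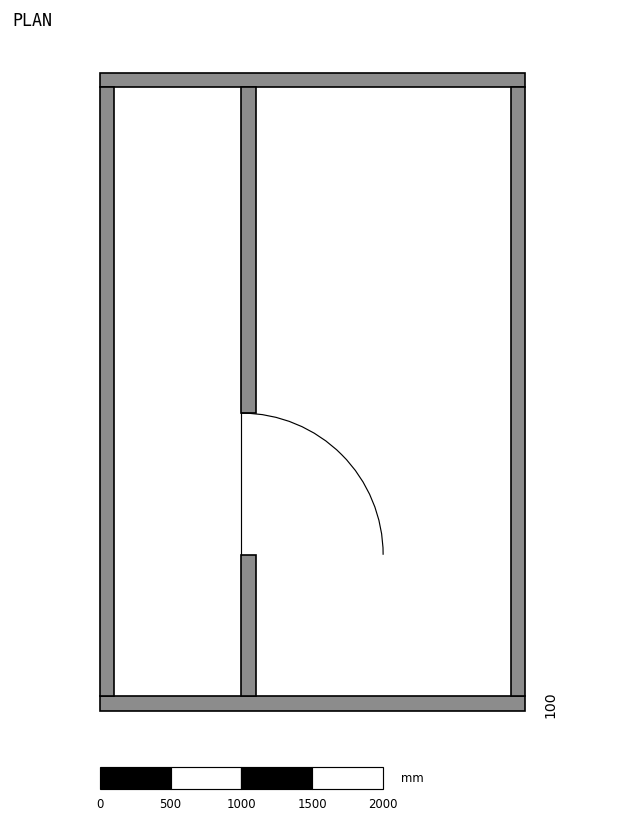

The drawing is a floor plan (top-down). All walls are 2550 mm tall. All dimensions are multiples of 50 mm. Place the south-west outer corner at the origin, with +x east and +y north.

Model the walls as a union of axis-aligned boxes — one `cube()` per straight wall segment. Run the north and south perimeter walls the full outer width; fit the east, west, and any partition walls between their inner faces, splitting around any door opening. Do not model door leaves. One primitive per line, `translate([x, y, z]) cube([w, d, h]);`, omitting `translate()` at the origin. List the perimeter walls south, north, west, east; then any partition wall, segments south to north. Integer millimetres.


cube([3000, 100, 2550]);
translate([0, 4400, 0]) cube([3000, 100, 2550]);
translate([0, 100, 0]) cube([100, 4300, 2550]);
translate([2900, 100, 0]) cube([100, 4300, 2550]);
translate([1000, 100, 0]) cube([100, 1000, 2550]);
translate([1000, 2100, 0]) cube([100, 2300, 2550]);


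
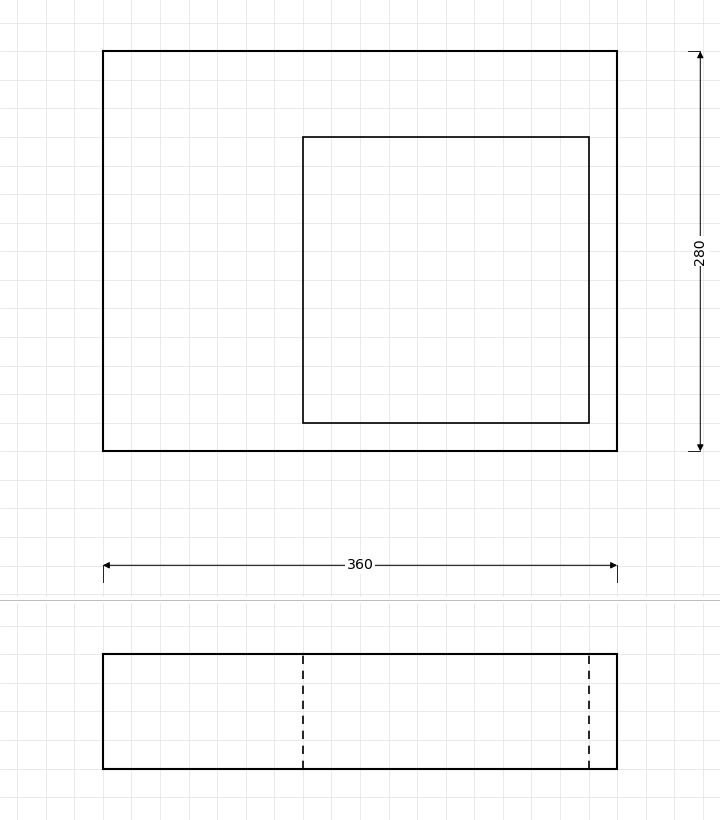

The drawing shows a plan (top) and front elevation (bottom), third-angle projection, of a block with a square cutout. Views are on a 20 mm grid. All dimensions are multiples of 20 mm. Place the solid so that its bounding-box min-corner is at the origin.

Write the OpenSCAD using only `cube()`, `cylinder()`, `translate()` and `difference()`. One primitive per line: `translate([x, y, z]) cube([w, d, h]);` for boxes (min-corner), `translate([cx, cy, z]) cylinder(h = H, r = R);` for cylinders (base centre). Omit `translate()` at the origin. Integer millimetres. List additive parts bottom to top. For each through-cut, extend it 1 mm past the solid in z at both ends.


difference() {
  cube([360, 280, 80]);
  translate([140, 20, -1]) cube([200, 200, 82]);
}


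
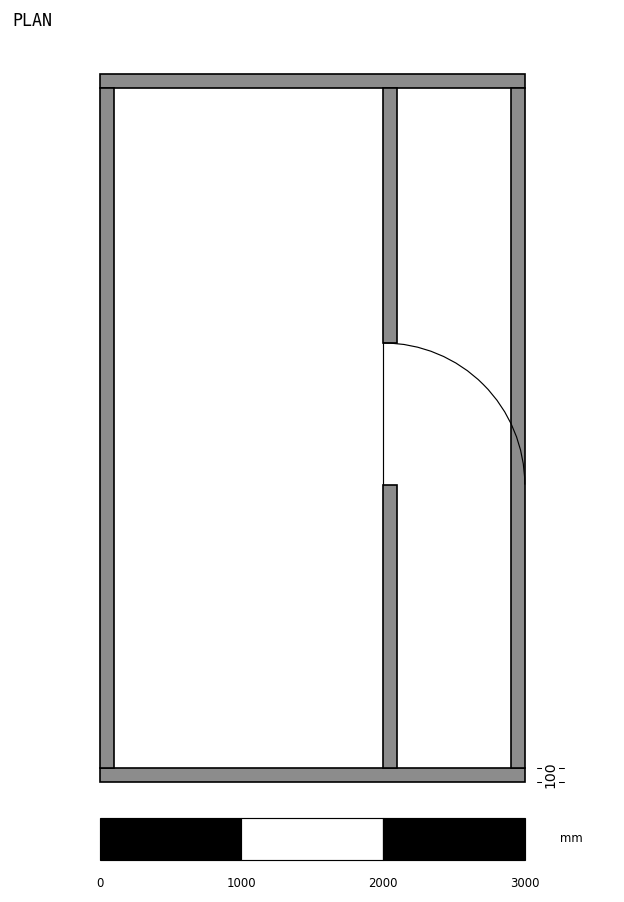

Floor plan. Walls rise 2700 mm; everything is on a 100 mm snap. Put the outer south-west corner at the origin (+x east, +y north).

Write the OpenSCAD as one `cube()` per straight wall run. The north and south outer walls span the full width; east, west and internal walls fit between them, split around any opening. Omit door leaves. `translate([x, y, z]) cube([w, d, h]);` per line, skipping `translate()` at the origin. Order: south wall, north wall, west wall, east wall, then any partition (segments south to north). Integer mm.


cube([3000, 100, 2700]);
translate([0, 4900, 0]) cube([3000, 100, 2700]);
translate([0, 100, 0]) cube([100, 4800, 2700]);
translate([2900, 100, 0]) cube([100, 4800, 2700]);
translate([2000, 100, 0]) cube([100, 2000, 2700]);
translate([2000, 3100, 0]) cube([100, 1800, 2700]);
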